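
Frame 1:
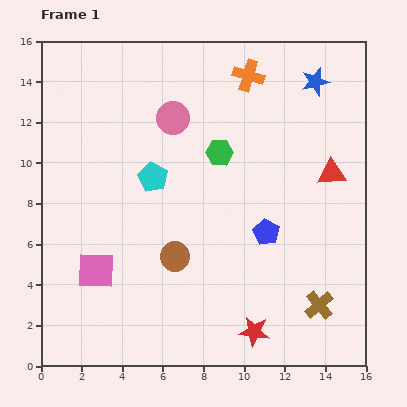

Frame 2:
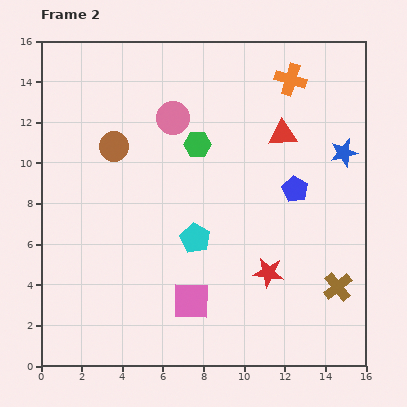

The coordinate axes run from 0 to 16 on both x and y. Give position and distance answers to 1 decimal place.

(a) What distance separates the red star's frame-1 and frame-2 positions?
3.0

The red star moved from (10.5, 1.7) to (11.2, 4.6), a distance of √(0.7² + 2.9²) ≈ 3.0.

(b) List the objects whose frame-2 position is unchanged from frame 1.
the pink circle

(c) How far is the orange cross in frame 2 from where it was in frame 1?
2.1

The orange cross moved from (10.2, 14.3) to (12.3, 14.1), a distance of √(2.1² + 0.2²) ≈ 2.1.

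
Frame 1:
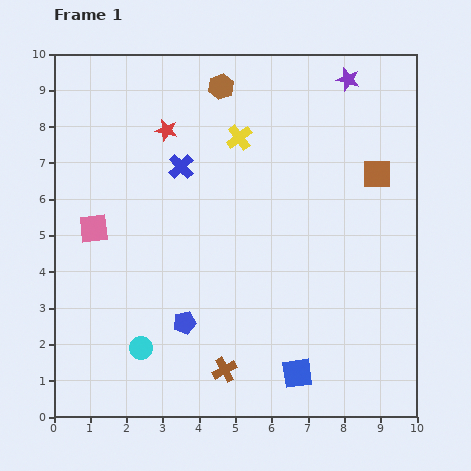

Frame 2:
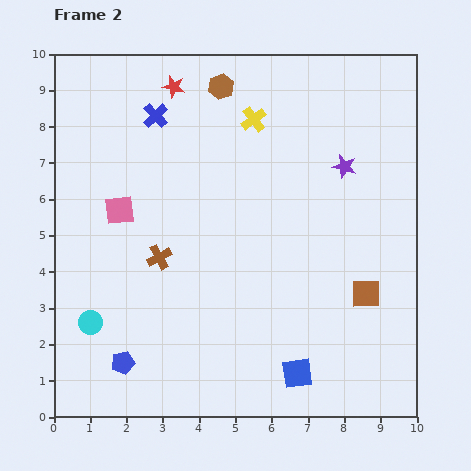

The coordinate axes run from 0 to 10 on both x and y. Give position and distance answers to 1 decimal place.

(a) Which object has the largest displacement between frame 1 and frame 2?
the brown cross

(moved 3.6; next 3.3)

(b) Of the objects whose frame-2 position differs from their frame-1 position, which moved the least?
the yellow cross

(moved 0.6)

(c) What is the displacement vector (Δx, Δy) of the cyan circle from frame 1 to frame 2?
(-1.4, 0.7)

The cyan circle was at (2.4, 1.9) in frame 1 and (1.0, 2.6) in frame 2.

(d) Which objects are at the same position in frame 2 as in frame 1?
the blue square, the brown hexagon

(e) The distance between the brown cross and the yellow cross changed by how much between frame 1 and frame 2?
-1.8

Distance in frame 1: 6.4. Distance in frame 2: 4.6.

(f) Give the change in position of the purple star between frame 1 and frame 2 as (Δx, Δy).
(-0.1, -2.4)

The purple star was at (8.1, 9.3) in frame 1 and (8.0, 6.9) in frame 2.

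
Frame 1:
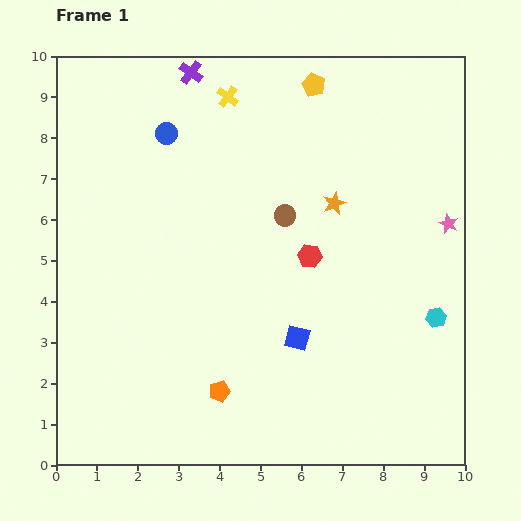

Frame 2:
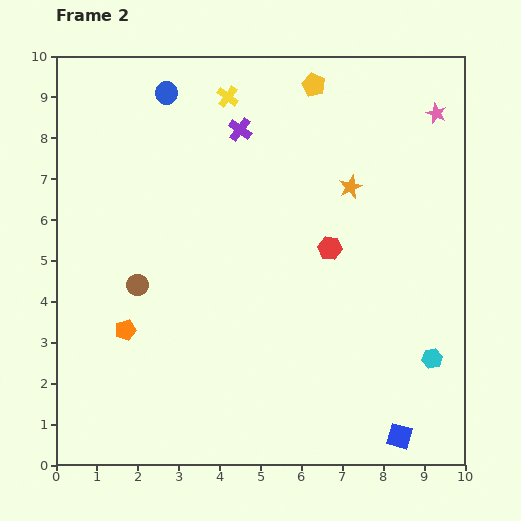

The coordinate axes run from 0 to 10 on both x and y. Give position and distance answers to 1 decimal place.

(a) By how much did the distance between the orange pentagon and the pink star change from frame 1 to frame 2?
+2.4

Distance in frame 1: 6.9. Distance in frame 2: 9.3.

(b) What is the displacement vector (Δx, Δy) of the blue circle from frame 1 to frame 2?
(0.0, 1.0)

The blue circle was at (2.7, 8.1) in frame 1 and (2.7, 9.1) in frame 2.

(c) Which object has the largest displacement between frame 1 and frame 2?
the brown circle

(moved 4.0; next 3.5)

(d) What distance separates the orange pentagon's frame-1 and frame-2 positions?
2.7

The orange pentagon moved from (4.0, 1.8) to (1.7, 3.3), a distance of √(2.3² + 1.5²) ≈ 2.7.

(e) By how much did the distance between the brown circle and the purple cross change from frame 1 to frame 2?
+0.3

Distance in frame 1: 4.2. Distance in frame 2: 4.5.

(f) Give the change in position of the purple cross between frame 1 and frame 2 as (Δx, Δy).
(1.2, -1.4)

The purple cross was at (3.3, 9.6) in frame 1 and (4.5, 8.2) in frame 2.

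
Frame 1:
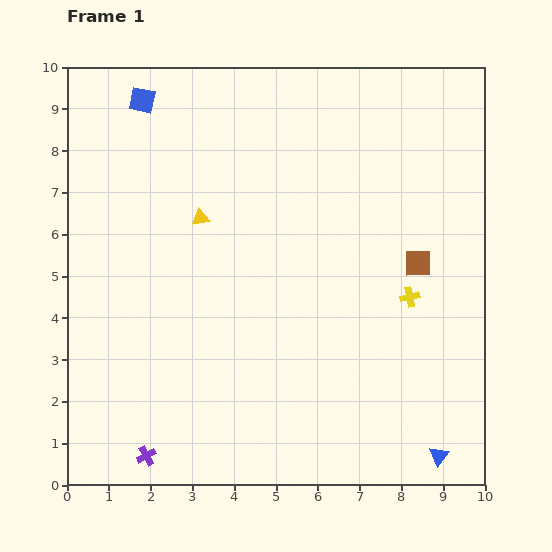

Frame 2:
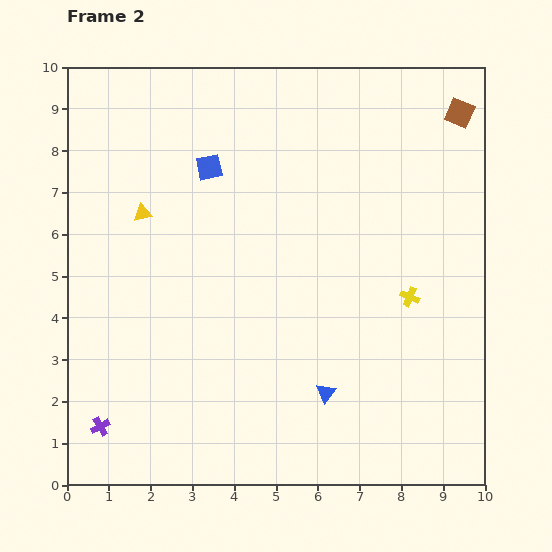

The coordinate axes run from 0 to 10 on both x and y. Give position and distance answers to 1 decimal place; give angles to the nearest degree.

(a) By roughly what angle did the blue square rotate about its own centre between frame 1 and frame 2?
24° counter-clockwise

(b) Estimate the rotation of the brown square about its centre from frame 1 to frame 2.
24° clockwise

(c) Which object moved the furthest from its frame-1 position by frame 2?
the brown square

(moved 3.7; next 3.1)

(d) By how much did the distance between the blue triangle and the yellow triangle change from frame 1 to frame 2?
-1.9

Distance in frame 1: 8.1. Distance in frame 2: 6.2.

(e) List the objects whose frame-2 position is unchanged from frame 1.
the yellow cross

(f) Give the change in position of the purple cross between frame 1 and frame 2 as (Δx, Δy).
(-1.1, 0.7)

The purple cross was at (1.9, 0.7) in frame 1 and (0.8, 1.4) in frame 2.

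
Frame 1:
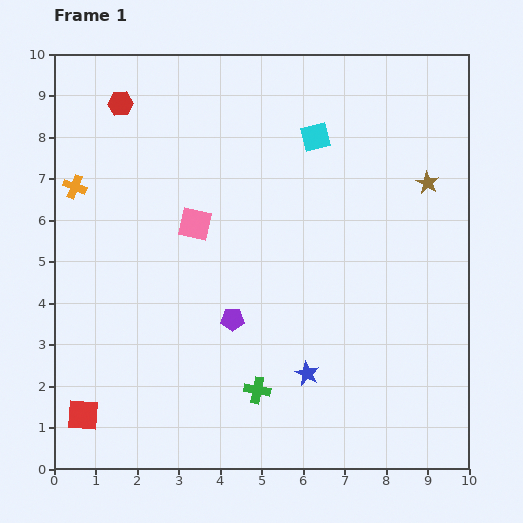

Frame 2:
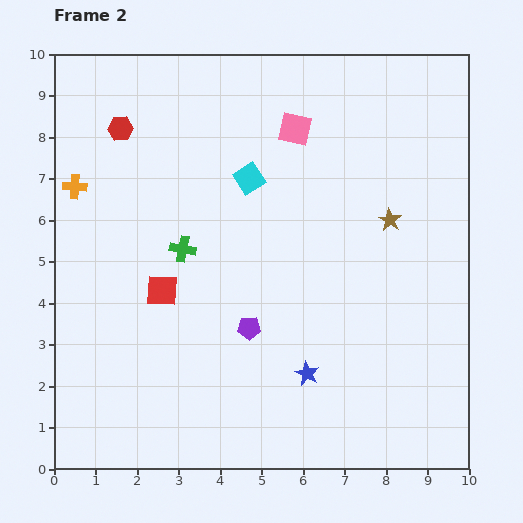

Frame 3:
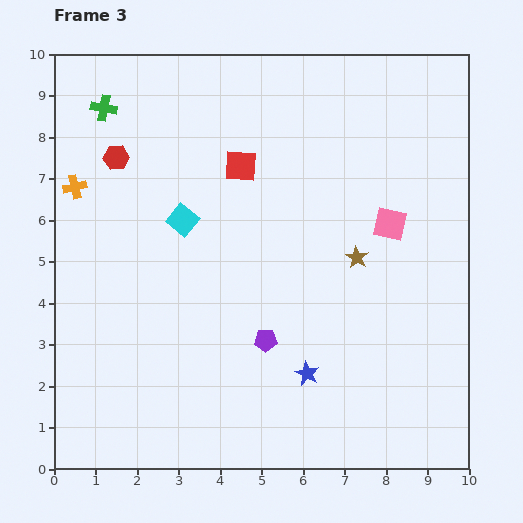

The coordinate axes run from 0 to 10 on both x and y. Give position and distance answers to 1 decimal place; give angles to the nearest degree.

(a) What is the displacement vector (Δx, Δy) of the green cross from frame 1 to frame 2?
(-1.8, 3.4)

The green cross was at (4.9, 1.9) in frame 1 and (3.1, 5.3) in frame 2.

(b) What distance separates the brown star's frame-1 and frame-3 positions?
2.5

The brown star moved from (9.0, 6.9) to (7.3, 5.1), a distance of √(1.7² + 1.8²) ≈ 2.5.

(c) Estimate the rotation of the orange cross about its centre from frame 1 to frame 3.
34° counter-clockwise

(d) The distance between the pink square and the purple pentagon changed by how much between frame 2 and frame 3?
-0.8

Distance in frame 2: 4.9. Distance in frame 3: 4.1.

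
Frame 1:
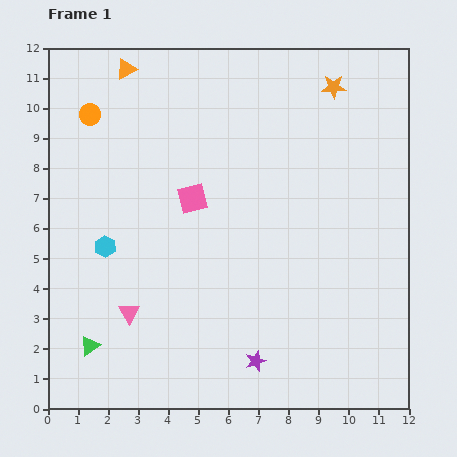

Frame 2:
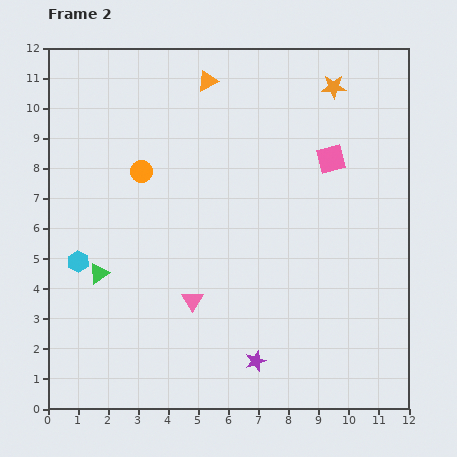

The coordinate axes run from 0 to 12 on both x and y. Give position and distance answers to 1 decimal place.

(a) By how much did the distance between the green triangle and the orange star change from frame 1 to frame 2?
-1.8

Distance in frame 1: 11.8. Distance in frame 2: 10.0.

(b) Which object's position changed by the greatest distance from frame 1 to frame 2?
the pink square

(moved 4.8; next 2.7)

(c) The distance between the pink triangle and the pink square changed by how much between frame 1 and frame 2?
+2.3

Distance in frame 1: 4.3. Distance in frame 2: 6.6.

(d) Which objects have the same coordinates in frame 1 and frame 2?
the orange star, the purple star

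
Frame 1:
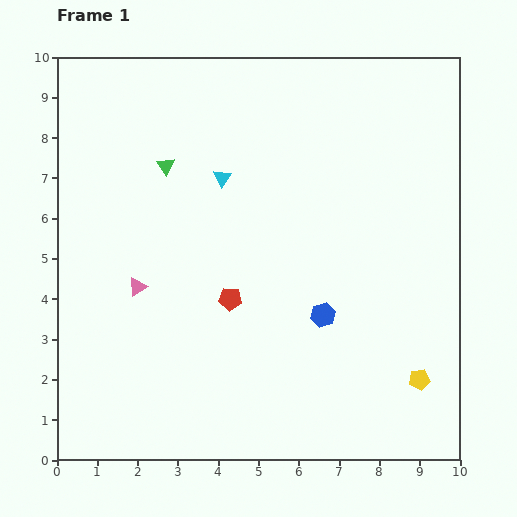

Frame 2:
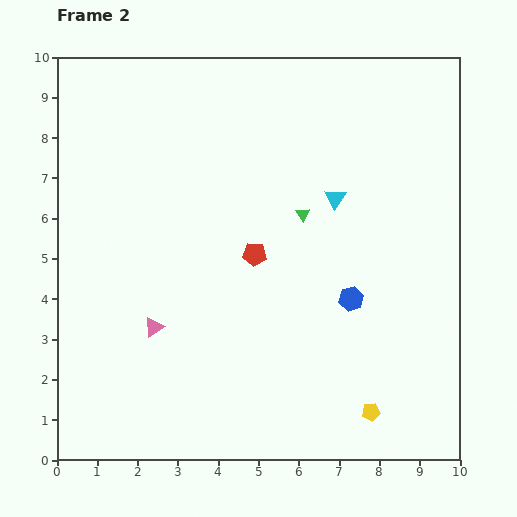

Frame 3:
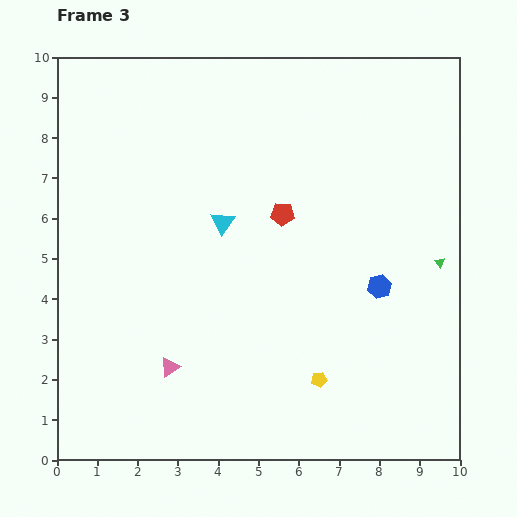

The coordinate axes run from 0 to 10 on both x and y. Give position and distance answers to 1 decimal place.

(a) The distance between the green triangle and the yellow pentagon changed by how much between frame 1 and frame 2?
-3.0

Distance in frame 1: 8.2. Distance in frame 2: 5.2.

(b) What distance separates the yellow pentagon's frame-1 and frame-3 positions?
2.5

The yellow pentagon moved from (9.0, 2.0) to (6.5, 2.0), a distance of √(2.5² + 0.0²) ≈ 2.5.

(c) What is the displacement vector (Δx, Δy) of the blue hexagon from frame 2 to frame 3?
(0.7, 0.3)

The blue hexagon was at (7.3, 4.0) in frame 2 and (8.0, 4.3) in frame 3.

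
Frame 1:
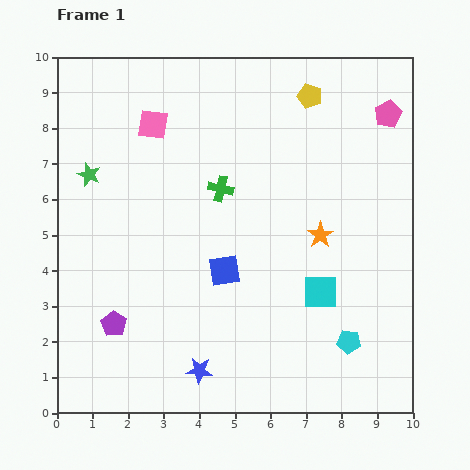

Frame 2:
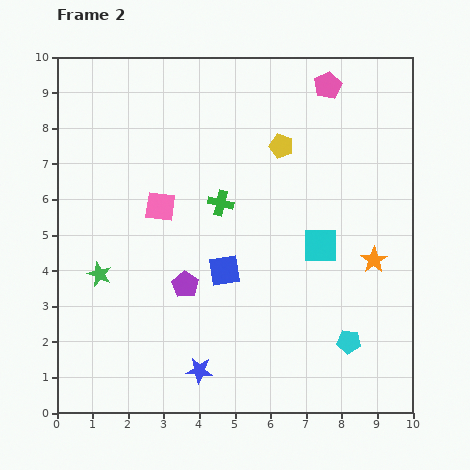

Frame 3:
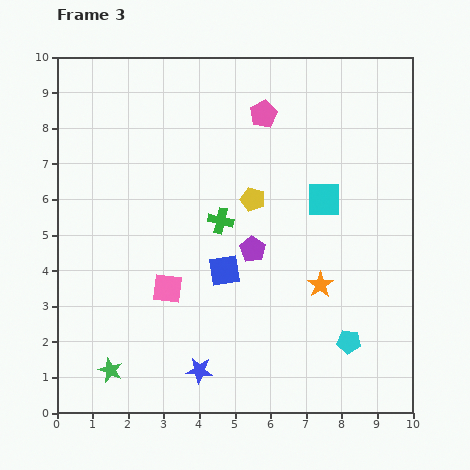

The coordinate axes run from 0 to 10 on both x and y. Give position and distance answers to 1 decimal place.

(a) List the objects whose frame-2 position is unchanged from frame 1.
the blue star, the blue square, the cyan pentagon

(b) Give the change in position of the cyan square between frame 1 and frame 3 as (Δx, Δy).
(0.1, 2.6)

The cyan square was at (7.4, 3.4) in frame 1 and (7.5, 6.0) in frame 3.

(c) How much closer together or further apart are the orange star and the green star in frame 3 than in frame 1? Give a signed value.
-0.3

Distance in frame 1: 6.7. Distance in frame 3: 6.4.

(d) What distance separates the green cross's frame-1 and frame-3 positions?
0.9

The green cross moved from (4.6, 6.3) to (4.6, 5.4), a distance of √(0.0² + 0.9²) ≈ 0.9.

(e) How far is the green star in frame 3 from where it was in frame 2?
2.7

The green star moved from (1.2, 3.9) to (1.5, 1.2), a distance of √(0.3² + 2.7²) ≈ 2.7.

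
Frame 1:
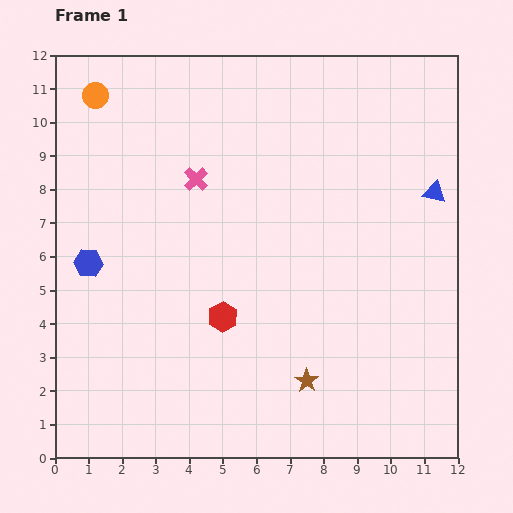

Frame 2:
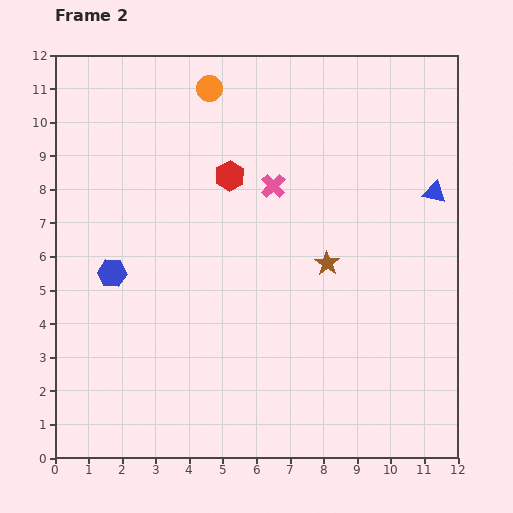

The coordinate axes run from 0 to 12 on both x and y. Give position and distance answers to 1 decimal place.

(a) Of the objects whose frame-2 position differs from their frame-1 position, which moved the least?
the blue hexagon

(moved 0.8)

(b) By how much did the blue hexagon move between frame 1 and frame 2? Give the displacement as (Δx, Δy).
(0.7, -0.3)

The blue hexagon was at (1.0, 5.8) in frame 1 and (1.7, 5.5) in frame 2.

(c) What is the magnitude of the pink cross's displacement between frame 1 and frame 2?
2.3

The pink cross moved from (4.2, 8.3) to (6.5, 8.1), a distance of √(2.3² + 0.2²) ≈ 2.3.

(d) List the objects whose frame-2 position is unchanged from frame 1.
the blue triangle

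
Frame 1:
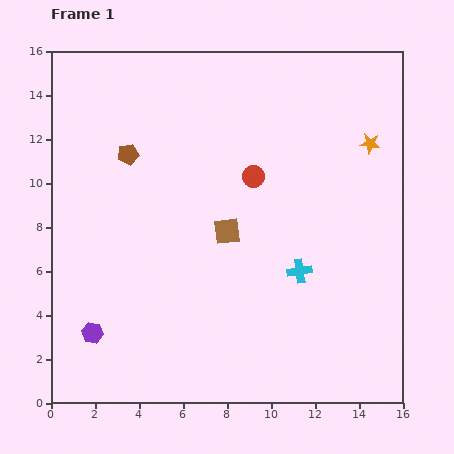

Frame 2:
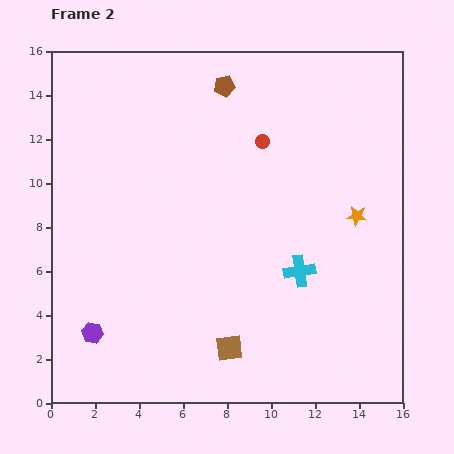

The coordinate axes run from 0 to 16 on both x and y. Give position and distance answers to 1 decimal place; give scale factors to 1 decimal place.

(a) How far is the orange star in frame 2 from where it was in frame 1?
3.4

The orange star moved from (14.5, 11.8) to (13.9, 8.5), a distance of √(0.6² + 3.3²) ≈ 3.4.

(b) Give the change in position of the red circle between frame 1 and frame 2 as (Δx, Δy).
(0.4, 1.6)

The red circle was at (9.2, 10.3) in frame 1 and (9.6, 11.9) in frame 2.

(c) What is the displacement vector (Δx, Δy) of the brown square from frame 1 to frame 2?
(0.1, -5.3)

The brown square was at (8.0, 7.8) in frame 1 and (8.1, 2.5) in frame 2.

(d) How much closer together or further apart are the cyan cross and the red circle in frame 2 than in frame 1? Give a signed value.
+1.3

Distance in frame 1: 4.8. Distance in frame 2: 6.1.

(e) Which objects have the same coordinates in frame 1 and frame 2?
the purple hexagon, the cyan cross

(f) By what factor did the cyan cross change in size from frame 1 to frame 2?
1.3×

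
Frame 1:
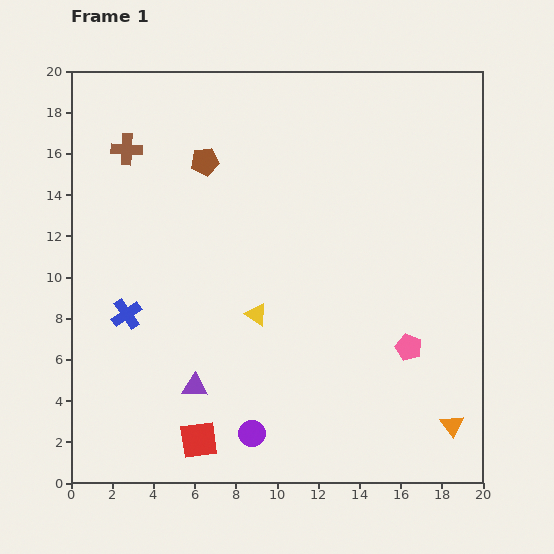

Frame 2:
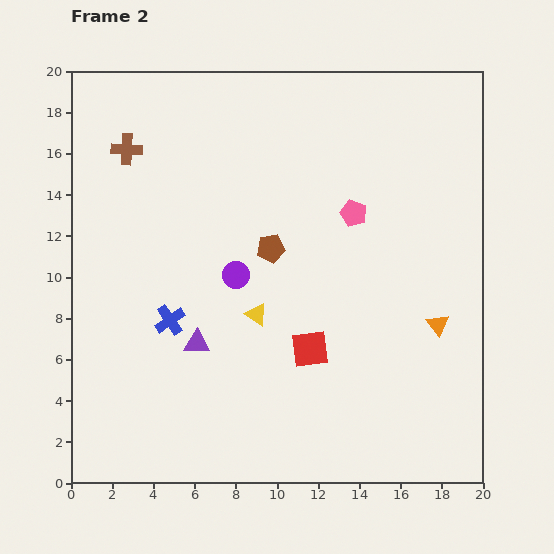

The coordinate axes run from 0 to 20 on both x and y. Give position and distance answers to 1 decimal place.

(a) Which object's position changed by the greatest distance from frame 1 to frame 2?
the purple circle

(moved 7.7; next 7.0)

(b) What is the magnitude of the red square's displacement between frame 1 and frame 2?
7.0

The red square moved from (6.2, 2.1) to (11.6, 6.5), a distance of √(5.4² + 4.4²) ≈ 7.0.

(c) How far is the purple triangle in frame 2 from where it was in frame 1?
2.1

The purple triangle moved from (6.0, 4.7) to (6.1, 6.8), a distance of √(0.1² + 2.1²) ≈ 2.1.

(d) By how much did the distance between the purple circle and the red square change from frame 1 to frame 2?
+2.5

Distance in frame 1: 2.6. Distance in frame 2: 5.1.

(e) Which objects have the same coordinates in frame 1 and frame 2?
the brown cross, the yellow triangle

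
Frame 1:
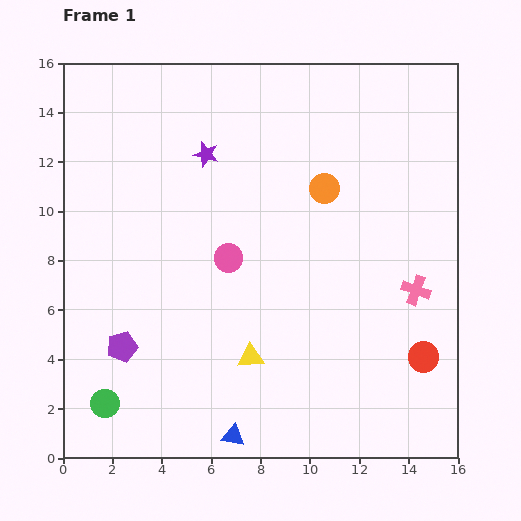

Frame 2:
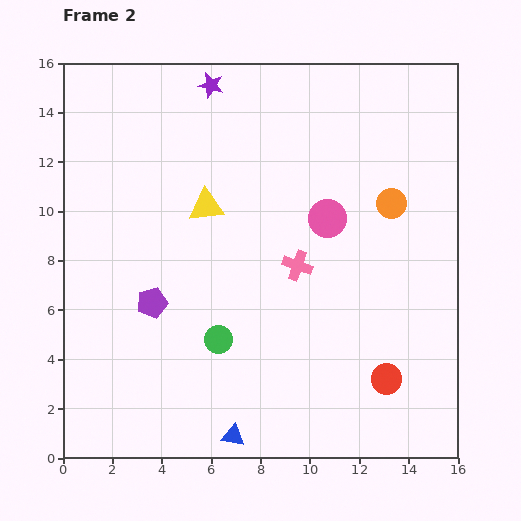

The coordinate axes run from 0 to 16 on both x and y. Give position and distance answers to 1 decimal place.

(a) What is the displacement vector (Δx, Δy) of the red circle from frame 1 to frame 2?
(-1.5, -0.9)

The red circle was at (14.6, 4.1) in frame 1 and (13.1, 3.2) in frame 2.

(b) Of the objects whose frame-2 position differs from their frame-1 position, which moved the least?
the red circle

(moved 1.7)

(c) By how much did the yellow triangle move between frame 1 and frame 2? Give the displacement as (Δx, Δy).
(-1.8, 6.1)

The yellow triangle was at (7.6, 4.1) in frame 1 and (5.8, 10.2) in frame 2.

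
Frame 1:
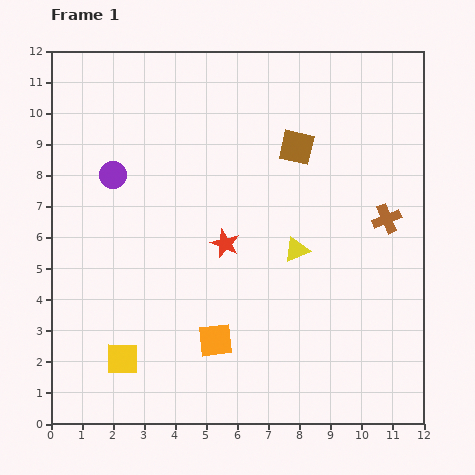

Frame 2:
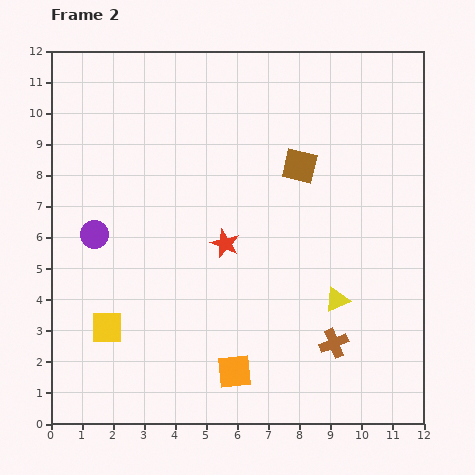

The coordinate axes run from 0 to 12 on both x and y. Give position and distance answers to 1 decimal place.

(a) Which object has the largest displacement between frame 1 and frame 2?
the brown cross

(moved 4.3; next 2.1)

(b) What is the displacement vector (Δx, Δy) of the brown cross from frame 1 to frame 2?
(-1.7, -4.0)

The brown cross was at (10.8, 6.6) in frame 1 and (9.1, 2.6) in frame 2.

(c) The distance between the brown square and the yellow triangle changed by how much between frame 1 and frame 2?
+1.2

Distance in frame 1: 3.3. Distance in frame 2: 4.5.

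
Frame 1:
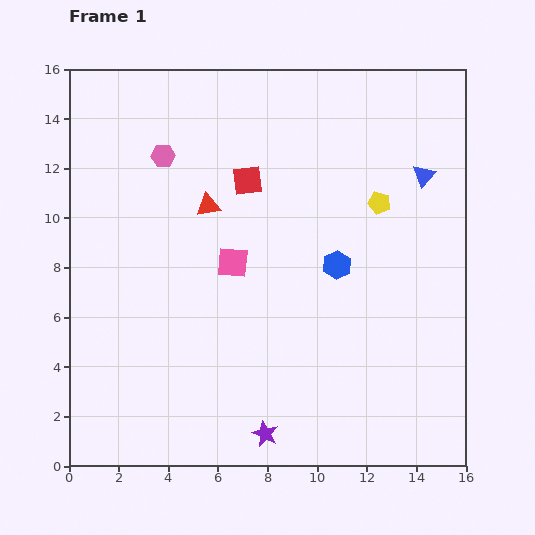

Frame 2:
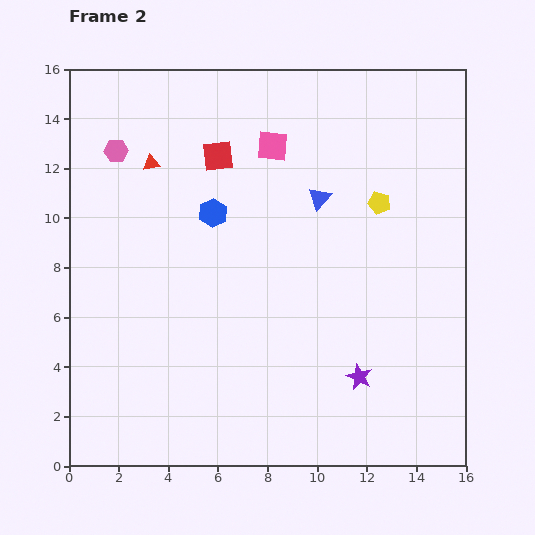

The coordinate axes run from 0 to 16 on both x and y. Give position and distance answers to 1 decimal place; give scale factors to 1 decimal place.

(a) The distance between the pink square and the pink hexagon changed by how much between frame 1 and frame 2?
+1.2

Distance in frame 1: 5.1. Distance in frame 2: 6.3.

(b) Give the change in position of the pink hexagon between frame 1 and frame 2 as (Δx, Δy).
(-1.9, 0.2)

The pink hexagon was at (3.8, 12.5) in frame 1 and (1.9, 12.7) in frame 2.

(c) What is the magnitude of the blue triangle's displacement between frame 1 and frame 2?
4.3

The blue triangle moved from (14.3, 11.7) to (10.1, 10.8), a distance of √(4.2² + 0.9²) ≈ 4.3.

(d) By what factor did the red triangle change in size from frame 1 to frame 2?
0.7×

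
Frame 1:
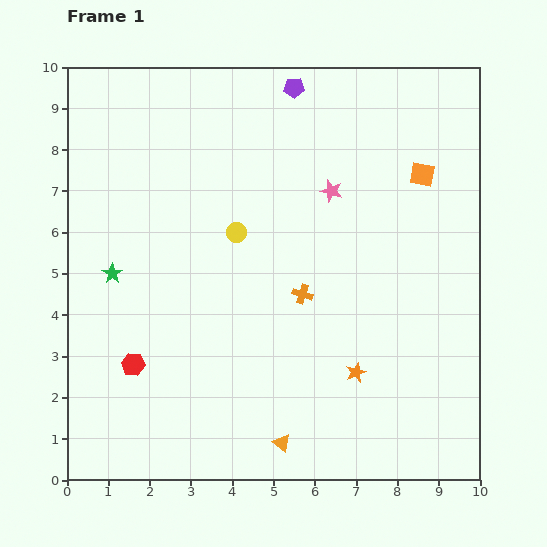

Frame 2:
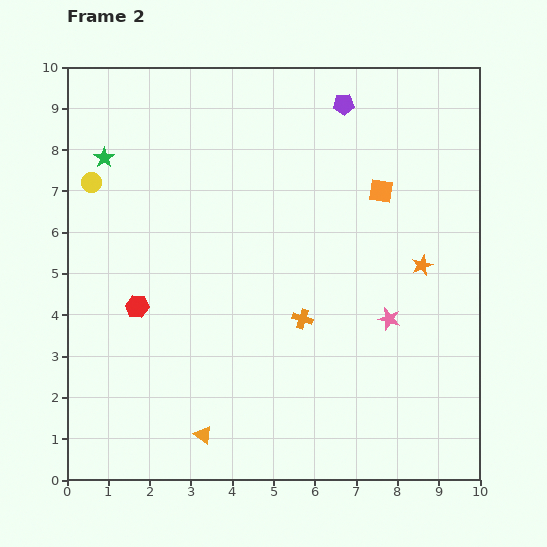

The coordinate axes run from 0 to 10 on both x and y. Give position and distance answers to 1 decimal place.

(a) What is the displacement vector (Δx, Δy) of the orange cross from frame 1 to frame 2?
(0.0, -0.6)

The orange cross was at (5.7, 4.5) in frame 1 and (5.7, 3.9) in frame 2.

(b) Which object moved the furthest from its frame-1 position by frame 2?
the yellow circle

(moved 3.7; next 3.4)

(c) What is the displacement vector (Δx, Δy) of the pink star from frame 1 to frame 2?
(1.4, -3.1)

The pink star was at (6.4, 7.0) in frame 1 and (7.8, 3.9) in frame 2.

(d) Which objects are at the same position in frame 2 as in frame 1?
none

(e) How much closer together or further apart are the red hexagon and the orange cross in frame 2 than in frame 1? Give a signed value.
-0.4

Distance in frame 1: 4.4. Distance in frame 2: 4.0.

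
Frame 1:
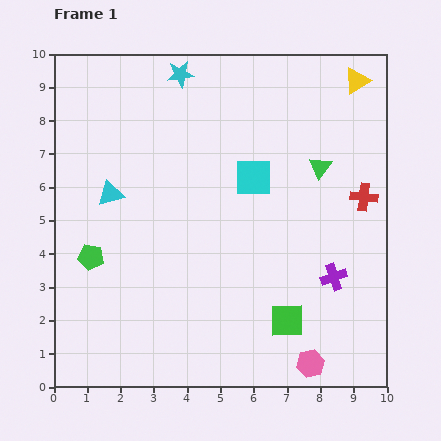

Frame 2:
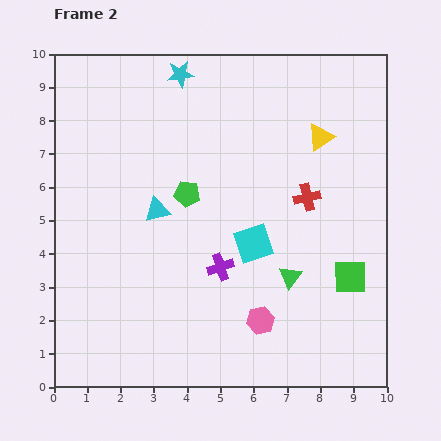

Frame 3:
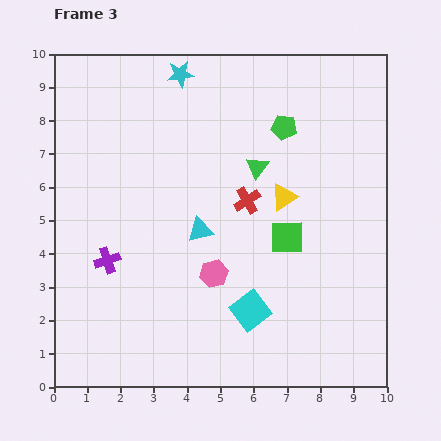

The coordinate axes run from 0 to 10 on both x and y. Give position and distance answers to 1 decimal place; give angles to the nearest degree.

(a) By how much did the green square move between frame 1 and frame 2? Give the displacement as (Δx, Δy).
(1.9, 1.3)

The green square was at (7.0, 2.0) in frame 1 and (8.9, 3.3) in frame 2.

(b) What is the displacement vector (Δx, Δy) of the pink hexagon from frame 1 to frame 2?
(-1.5, 1.3)

The pink hexagon was at (7.7, 0.7) in frame 1 and (6.2, 2.0) in frame 2.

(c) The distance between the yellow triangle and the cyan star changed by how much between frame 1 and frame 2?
-0.7

Distance in frame 1: 5.3. Distance in frame 2: 4.6.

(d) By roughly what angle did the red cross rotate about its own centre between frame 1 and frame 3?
38° counter-clockwise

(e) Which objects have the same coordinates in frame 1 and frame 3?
the cyan star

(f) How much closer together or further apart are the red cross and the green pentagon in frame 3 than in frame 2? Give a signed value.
-1.1

Distance in frame 2: 3.6. Distance in frame 3: 2.5.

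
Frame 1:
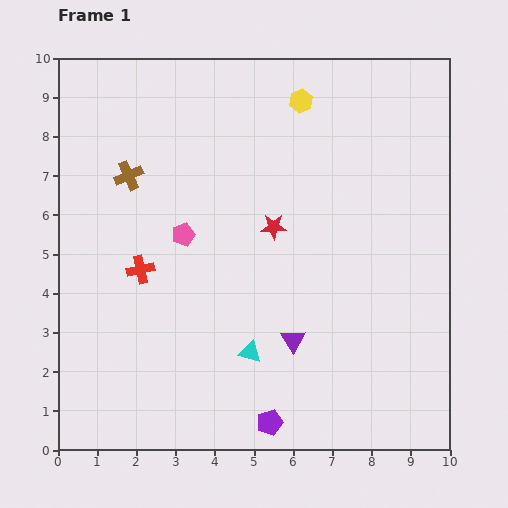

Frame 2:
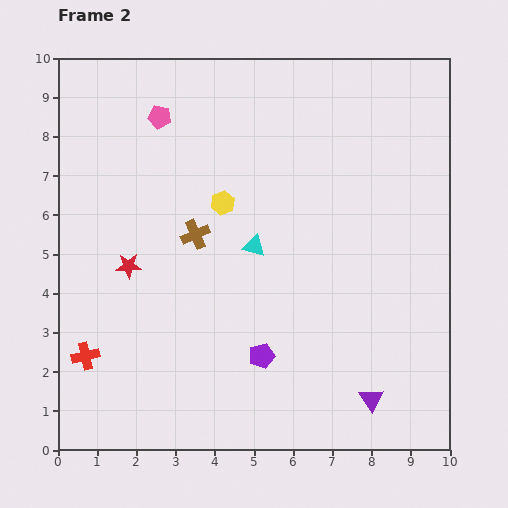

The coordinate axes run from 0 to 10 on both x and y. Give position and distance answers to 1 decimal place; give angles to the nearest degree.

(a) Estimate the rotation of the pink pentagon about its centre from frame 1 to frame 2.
30° clockwise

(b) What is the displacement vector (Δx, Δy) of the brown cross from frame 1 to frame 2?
(1.7, -1.5)

The brown cross was at (1.8, 7.0) in frame 1 and (3.5, 5.5) in frame 2.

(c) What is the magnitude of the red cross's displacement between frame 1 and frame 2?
2.6

The red cross moved from (2.1, 4.6) to (0.7, 2.4), a distance of √(1.4² + 2.2²) ≈ 2.6.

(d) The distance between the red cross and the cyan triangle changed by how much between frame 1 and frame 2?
+1.6

Distance in frame 1: 3.5. Distance in frame 2: 5.1.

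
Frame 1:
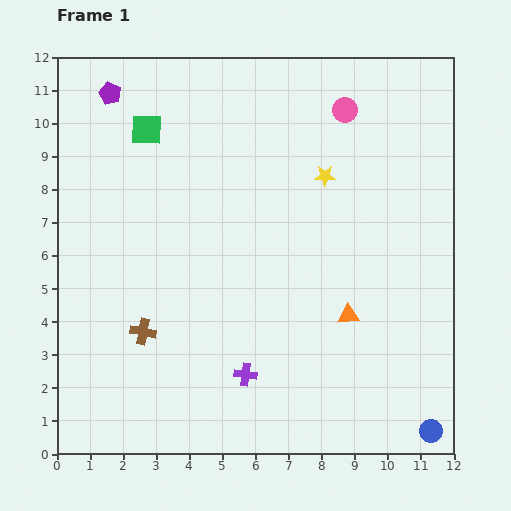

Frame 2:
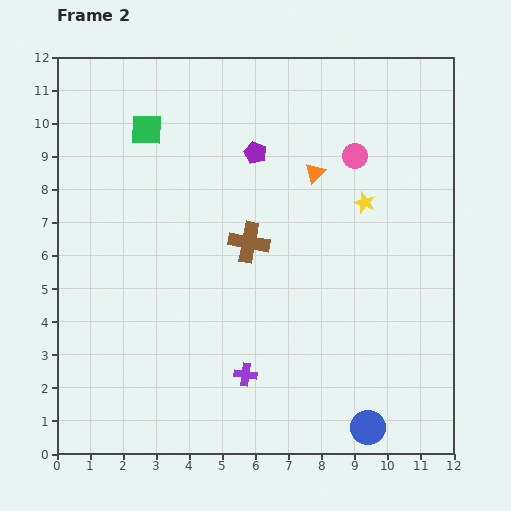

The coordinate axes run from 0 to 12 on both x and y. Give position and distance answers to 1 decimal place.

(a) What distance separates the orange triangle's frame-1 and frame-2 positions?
4.4

The orange triangle moved from (8.8, 4.2) to (7.8, 8.5), a distance of √(1.0² + 4.3²) ≈ 4.4.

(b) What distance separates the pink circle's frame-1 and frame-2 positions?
1.4

The pink circle moved from (8.7, 10.4) to (9.0, 9.0), a distance of √(0.3² + 1.4²) ≈ 1.4.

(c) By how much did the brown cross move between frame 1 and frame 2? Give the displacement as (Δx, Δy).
(3.2, 2.7)

The brown cross was at (2.6, 3.7) in frame 1 and (5.8, 6.4) in frame 2.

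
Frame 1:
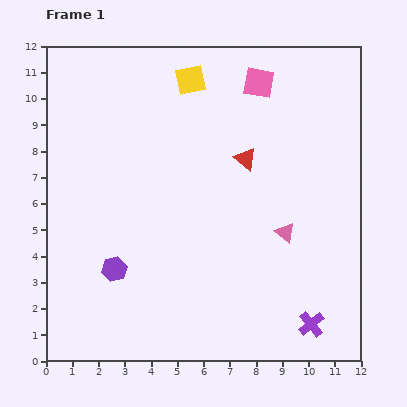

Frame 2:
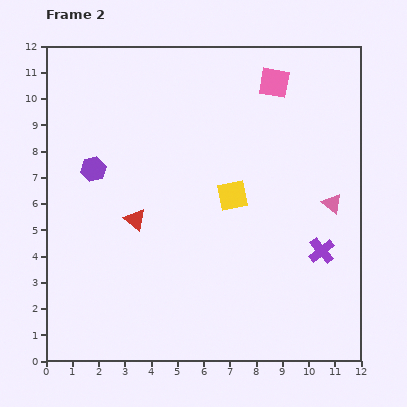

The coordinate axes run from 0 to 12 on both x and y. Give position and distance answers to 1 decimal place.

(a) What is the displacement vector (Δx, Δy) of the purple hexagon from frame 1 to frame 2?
(-0.8, 3.8)

The purple hexagon was at (2.6, 3.5) in frame 1 and (1.8, 7.3) in frame 2.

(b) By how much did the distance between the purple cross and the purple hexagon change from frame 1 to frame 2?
+1.4

Distance in frame 1: 7.8. Distance in frame 2: 9.2.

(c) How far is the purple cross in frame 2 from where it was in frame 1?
2.8

The purple cross moved from (10.1, 1.4) to (10.5, 4.2), a distance of √(0.4² + 2.8²) ≈ 2.8.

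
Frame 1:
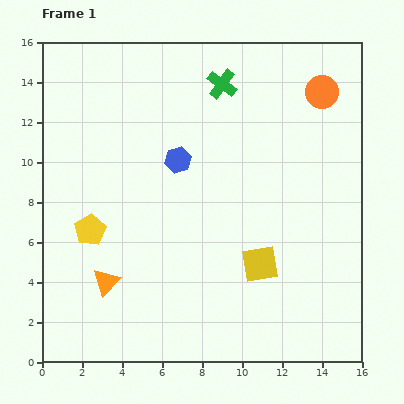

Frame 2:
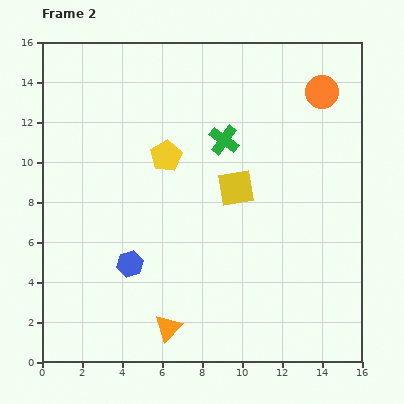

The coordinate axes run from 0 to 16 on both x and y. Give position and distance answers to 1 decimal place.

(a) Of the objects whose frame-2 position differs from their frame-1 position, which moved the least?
the green cross

(moved 2.8)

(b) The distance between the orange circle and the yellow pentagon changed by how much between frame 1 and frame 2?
-5.1

Distance in frame 1: 13.5. Distance in frame 2: 8.4.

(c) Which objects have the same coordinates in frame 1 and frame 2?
the orange circle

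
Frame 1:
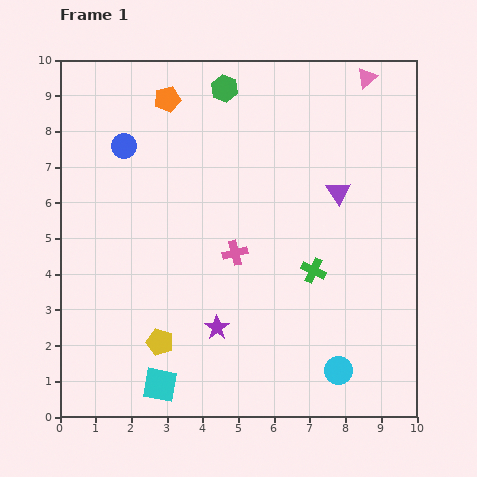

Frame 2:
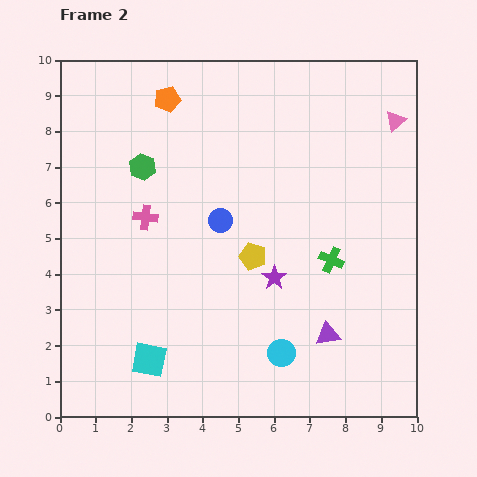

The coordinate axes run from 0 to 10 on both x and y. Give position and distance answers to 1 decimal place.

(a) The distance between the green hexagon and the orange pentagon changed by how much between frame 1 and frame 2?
+0.4

Distance in frame 1: 1.6. Distance in frame 2: 2.0.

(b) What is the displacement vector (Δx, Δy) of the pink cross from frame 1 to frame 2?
(-2.5, 1.0)

The pink cross was at (4.9, 4.6) in frame 1 and (2.4, 5.6) in frame 2.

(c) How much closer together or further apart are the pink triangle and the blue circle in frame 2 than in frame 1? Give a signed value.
-1.5

Distance in frame 1: 7.1. Distance in frame 2: 5.6.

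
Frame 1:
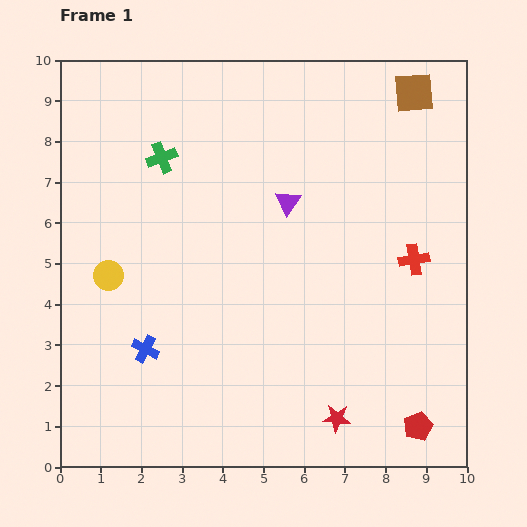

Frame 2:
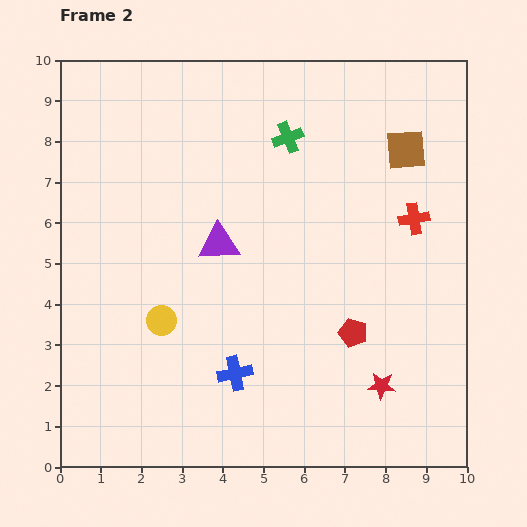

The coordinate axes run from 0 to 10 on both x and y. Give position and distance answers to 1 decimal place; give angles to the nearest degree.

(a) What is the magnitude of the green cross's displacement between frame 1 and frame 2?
3.1

The green cross moved from (2.5, 7.6) to (5.6, 8.1), a distance of √(3.1² + 0.5²) ≈ 3.1.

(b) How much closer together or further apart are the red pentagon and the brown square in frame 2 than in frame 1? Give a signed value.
-3.5

Distance in frame 1: 8.2. Distance in frame 2: 4.7.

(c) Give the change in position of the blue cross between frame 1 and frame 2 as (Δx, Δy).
(2.2, -0.6)

The blue cross was at (2.1, 2.9) in frame 1 and (4.3, 2.3) in frame 2.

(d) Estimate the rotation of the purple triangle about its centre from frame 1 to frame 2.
53° clockwise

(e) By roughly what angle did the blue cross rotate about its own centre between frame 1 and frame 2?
38° counter-clockwise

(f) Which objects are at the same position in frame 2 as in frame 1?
none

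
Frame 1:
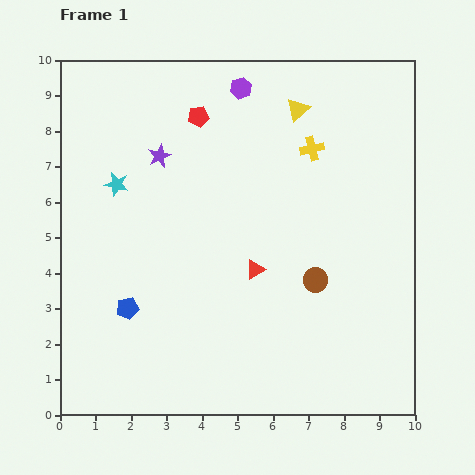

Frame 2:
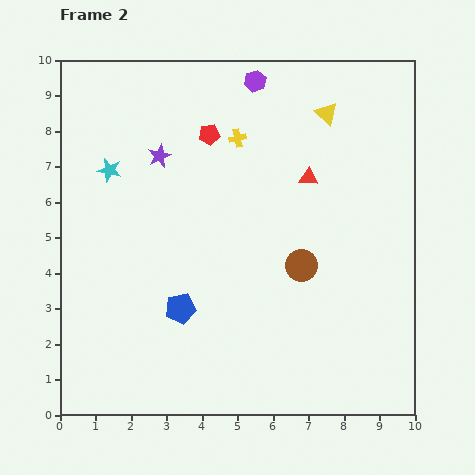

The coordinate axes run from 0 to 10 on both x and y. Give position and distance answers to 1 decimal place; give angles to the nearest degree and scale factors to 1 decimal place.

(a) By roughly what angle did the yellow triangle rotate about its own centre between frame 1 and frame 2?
37° counter-clockwise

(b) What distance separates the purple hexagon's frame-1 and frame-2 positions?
0.4

The purple hexagon moved from (5.1, 9.2) to (5.5, 9.4), a distance of √(0.4² + 0.2²) ≈ 0.4.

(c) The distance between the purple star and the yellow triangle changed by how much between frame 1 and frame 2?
+0.8

Distance in frame 1: 4.1. Distance in frame 2: 4.9.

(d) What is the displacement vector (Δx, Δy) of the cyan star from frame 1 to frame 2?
(-0.2, 0.4)

The cyan star was at (1.6, 6.5) in frame 1 and (1.4, 6.9) in frame 2.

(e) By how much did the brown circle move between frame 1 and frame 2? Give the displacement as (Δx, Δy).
(-0.4, 0.4)

The brown circle was at (7.2, 3.8) in frame 1 and (6.8, 4.2) in frame 2.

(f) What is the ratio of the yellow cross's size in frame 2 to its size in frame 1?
0.7×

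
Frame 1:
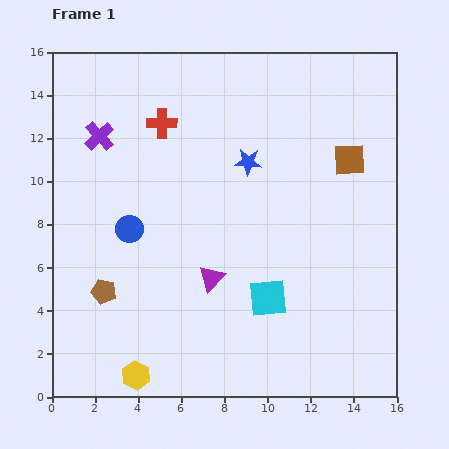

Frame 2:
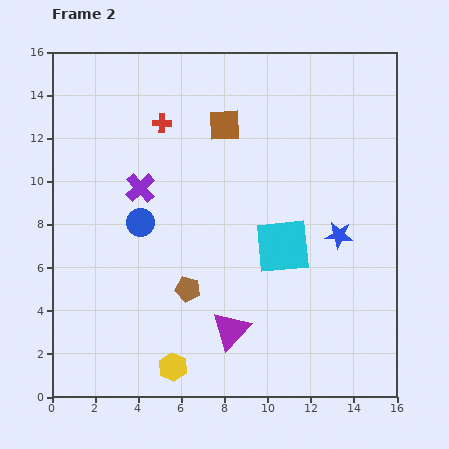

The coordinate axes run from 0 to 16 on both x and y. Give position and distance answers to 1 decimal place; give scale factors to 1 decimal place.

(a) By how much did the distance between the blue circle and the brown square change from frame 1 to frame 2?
-4.7

Distance in frame 1: 10.7. Distance in frame 2: 6.0.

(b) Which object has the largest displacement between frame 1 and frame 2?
the brown square

(moved 6.0; next 5.4)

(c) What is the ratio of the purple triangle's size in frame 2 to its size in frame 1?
1.4×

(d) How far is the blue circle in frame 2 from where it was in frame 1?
0.6

The blue circle moved from (3.6, 7.8) to (4.1, 8.1), a distance of √(0.5² + 0.3²) ≈ 0.6.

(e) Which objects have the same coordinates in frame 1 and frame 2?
the red cross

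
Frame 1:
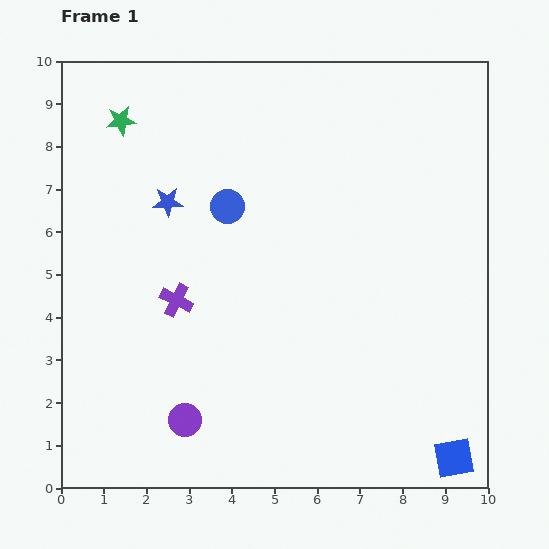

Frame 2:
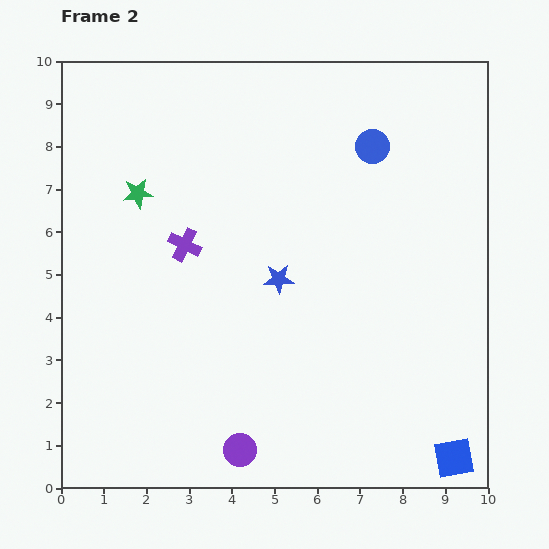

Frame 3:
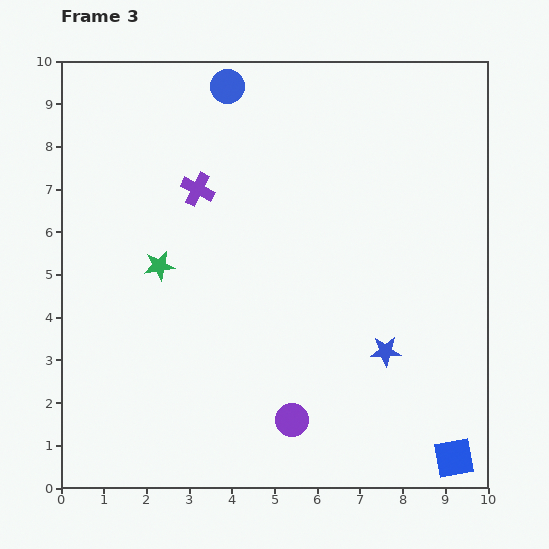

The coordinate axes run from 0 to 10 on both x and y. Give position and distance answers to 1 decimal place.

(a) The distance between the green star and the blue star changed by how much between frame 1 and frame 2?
+1.7

Distance in frame 1: 2.2. Distance in frame 2: 3.9.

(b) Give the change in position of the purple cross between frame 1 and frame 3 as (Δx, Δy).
(0.5, 2.6)

The purple cross was at (2.7, 4.4) in frame 1 and (3.2, 7.0) in frame 3.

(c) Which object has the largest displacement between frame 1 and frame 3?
the blue star

(moved 6.2; next 3.5)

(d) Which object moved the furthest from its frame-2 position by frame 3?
the blue circle

(moved 3.7; next 3.0)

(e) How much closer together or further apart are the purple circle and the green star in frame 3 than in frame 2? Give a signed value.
-1.7

Distance in frame 2: 6.5. Distance in frame 3: 4.8.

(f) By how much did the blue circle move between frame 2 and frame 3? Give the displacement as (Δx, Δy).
(-3.4, 1.4)

The blue circle was at (7.3, 8.0) in frame 2 and (3.9, 9.4) in frame 3.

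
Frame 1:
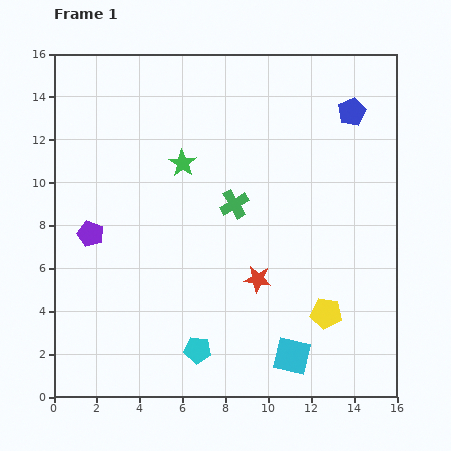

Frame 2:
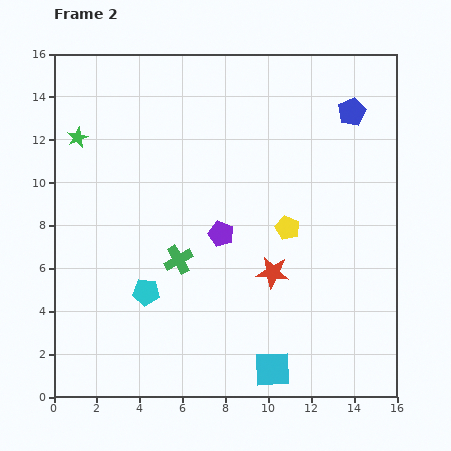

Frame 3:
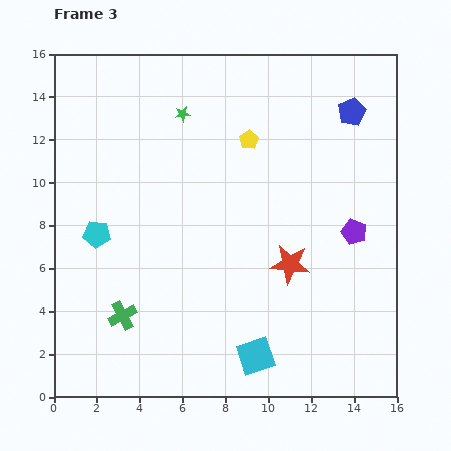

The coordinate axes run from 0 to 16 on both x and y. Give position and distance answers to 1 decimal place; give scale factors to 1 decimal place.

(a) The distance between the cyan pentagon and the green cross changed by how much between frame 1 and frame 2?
-4.9

Distance in frame 1: 7.0. Distance in frame 2: 2.1.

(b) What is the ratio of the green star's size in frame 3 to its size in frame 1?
0.6×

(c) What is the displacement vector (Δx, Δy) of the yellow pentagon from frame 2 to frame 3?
(-1.8, 4.1)

The yellow pentagon was at (10.9, 7.9) in frame 2 and (9.1, 12.0) in frame 3.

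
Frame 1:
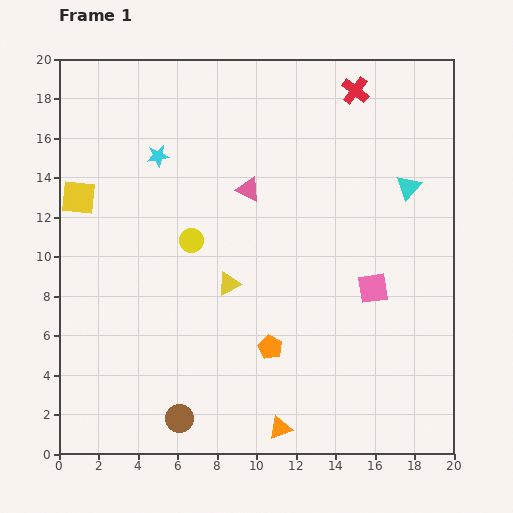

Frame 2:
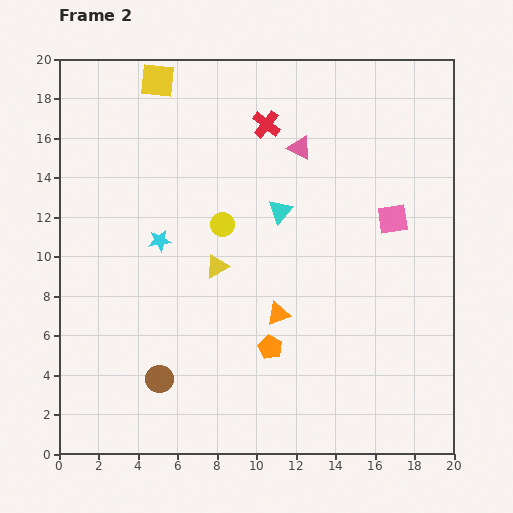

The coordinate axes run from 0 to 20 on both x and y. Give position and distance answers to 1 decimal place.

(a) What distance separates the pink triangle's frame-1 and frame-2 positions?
3.3

The pink triangle moved from (9.6, 13.4) to (12.2, 15.5), a distance of √(2.6² + 2.1²) ≈ 3.3.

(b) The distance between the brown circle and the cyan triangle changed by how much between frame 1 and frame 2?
-6.0

Distance in frame 1: 16.5. Distance in frame 2: 10.5.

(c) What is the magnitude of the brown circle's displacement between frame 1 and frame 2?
2.2

The brown circle moved from (6.1, 1.8) to (5.1, 3.8), a distance of √(1.0² + 2.0²) ≈ 2.2.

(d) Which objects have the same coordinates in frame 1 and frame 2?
the orange pentagon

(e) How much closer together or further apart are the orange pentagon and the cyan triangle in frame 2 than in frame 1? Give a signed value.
-3.8

Distance in frame 1: 10.7. Distance in frame 2: 6.9.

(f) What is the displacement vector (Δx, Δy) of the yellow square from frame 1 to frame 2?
(4.0, 5.9)

The yellow square was at (1.0, 13.0) in frame 1 and (5.0, 18.9) in frame 2.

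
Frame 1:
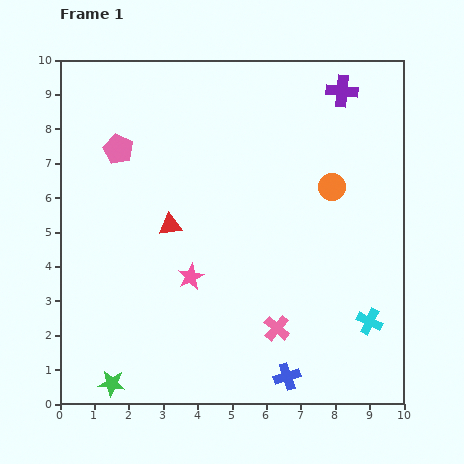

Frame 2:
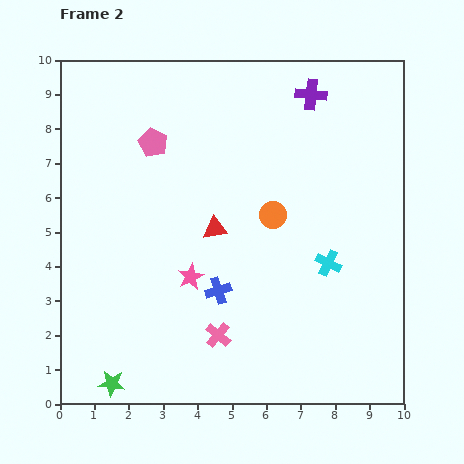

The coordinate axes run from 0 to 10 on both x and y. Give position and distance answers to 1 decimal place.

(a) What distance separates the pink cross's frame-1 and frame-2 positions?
1.7

The pink cross moved from (6.3, 2.2) to (4.6, 2.0), a distance of √(1.7² + 0.2²) ≈ 1.7.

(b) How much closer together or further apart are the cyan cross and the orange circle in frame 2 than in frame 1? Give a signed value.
-2.0

Distance in frame 1: 4.1. Distance in frame 2: 2.1.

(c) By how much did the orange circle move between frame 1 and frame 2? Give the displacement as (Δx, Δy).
(-1.7, -0.8)

The orange circle was at (7.9, 6.3) in frame 1 and (6.2, 5.5) in frame 2.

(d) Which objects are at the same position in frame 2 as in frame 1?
the pink star, the green star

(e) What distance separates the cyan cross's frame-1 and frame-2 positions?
2.1

The cyan cross moved from (9.0, 2.4) to (7.8, 4.1), a distance of √(1.2² + 1.7²) ≈ 2.1.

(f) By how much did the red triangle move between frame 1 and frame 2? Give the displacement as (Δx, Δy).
(1.3, -0.1)

The red triangle was at (3.2, 5.2) in frame 1 and (4.5, 5.1) in frame 2.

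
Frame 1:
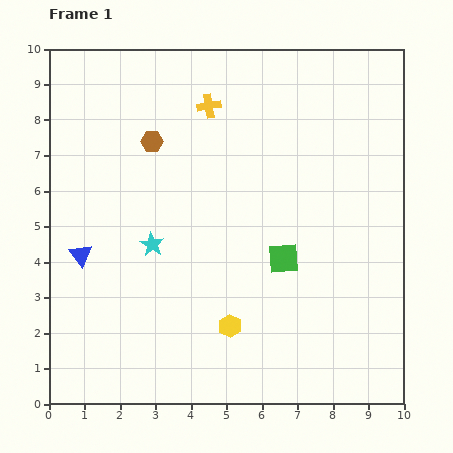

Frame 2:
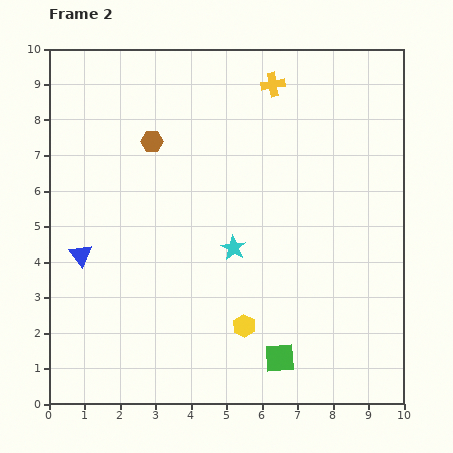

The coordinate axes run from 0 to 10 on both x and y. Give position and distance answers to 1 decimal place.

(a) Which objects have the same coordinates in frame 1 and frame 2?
the blue triangle, the brown hexagon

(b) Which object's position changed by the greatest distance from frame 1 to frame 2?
the green square

(moved 2.8; next 2.3)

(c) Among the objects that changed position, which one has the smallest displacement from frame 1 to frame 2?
the yellow hexagon

(moved 0.4)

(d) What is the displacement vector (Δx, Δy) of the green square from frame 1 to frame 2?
(-0.1, -2.8)

The green square was at (6.6, 4.1) in frame 1 and (6.5, 1.3) in frame 2.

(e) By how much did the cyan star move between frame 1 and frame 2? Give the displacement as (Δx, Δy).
(2.3, -0.1)

The cyan star was at (2.9, 4.5) in frame 1 and (5.2, 4.4) in frame 2.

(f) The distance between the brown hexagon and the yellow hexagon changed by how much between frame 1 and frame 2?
+0.2

Distance in frame 1: 5.6. Distance in frame 2: 5.8.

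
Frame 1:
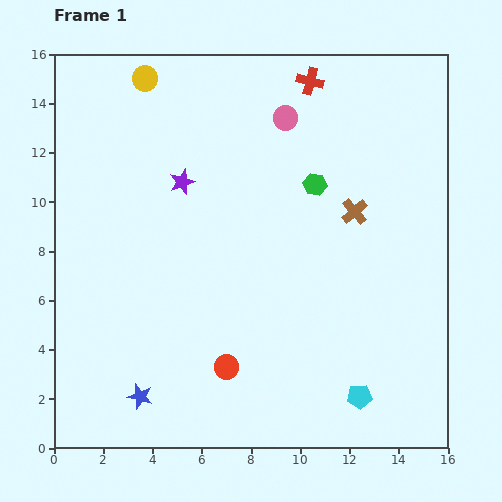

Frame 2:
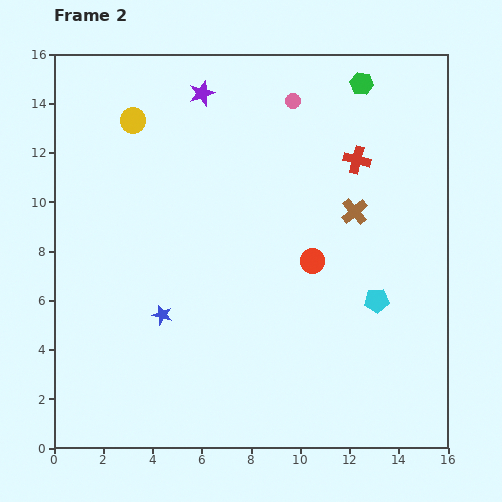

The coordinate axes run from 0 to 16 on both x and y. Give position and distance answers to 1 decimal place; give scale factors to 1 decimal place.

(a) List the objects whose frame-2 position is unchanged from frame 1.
the brown cross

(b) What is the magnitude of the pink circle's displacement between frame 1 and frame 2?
0.8

The pink circle moved from (9.4, 13.4) to (9.7, 14.1), a distance of √(0.3² + 0.7²) ≈ 0.8.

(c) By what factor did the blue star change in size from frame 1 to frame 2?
0.8×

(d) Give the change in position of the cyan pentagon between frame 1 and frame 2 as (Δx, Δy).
(0.7, 3.9)

The cyan pentagon was at (12.4, 2.1) in frame 1 and (13.1, 6.0) in frame 2.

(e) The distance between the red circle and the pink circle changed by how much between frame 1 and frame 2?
-3.9

Distance in frame 1: 10.4. Distance in frame 2: 6.5.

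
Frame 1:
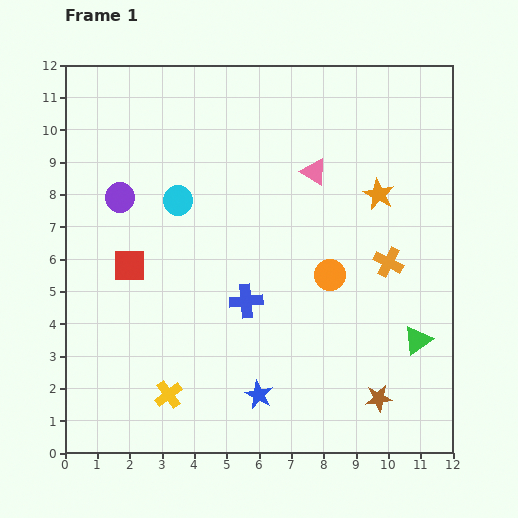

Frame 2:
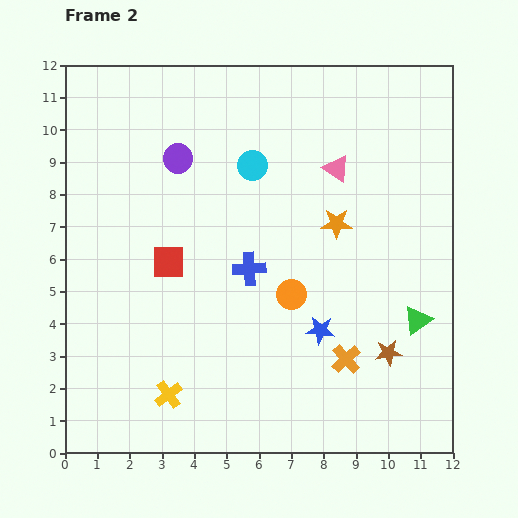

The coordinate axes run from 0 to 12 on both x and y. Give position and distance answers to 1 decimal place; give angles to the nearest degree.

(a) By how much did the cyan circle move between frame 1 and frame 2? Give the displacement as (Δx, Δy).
(2.3, 1.1)

The cyan circle was at (3.5, 7.8) in frame 1 and (5.8, 8.9) in frame 2.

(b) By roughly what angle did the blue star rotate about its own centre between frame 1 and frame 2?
20° counter-clockwise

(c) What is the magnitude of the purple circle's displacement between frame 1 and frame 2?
2.2

The purple circle moved from (1.7, 7.9) to (3.5, 9.1), a distance of √(1.8² + 1.2²) ≈ 2.2.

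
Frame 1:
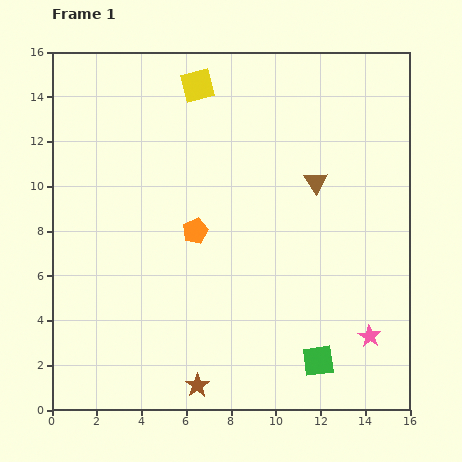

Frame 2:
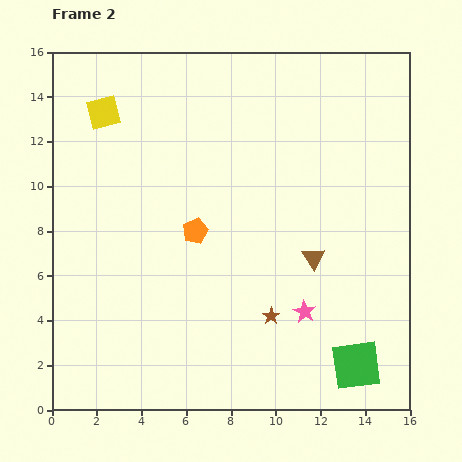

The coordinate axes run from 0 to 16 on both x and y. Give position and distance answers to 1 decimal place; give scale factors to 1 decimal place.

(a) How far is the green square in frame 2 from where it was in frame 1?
1.7

The green square moved from (11.9, 2.2) to (13.6, 2.0), a distance of √(1.7² + 0.2²) ≈ 1.7.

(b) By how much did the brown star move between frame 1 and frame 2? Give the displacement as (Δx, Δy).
(3.3, 3.1)

The brown star was at (6.5, 1.1) in frame 1 and (9.8, 4.2) in frame 2.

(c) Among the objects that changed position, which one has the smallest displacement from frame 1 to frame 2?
the green square

(moved 1.7)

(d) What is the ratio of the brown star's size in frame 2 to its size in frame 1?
0.7×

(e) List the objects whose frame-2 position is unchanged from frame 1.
the orange pentagon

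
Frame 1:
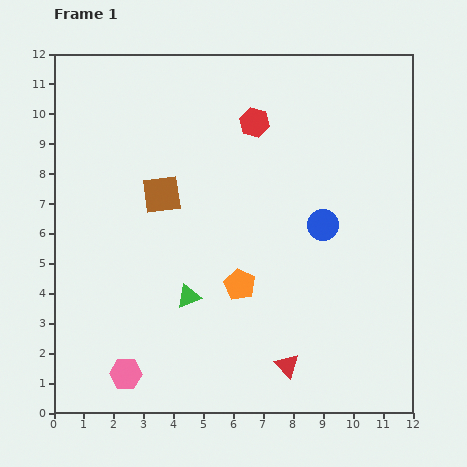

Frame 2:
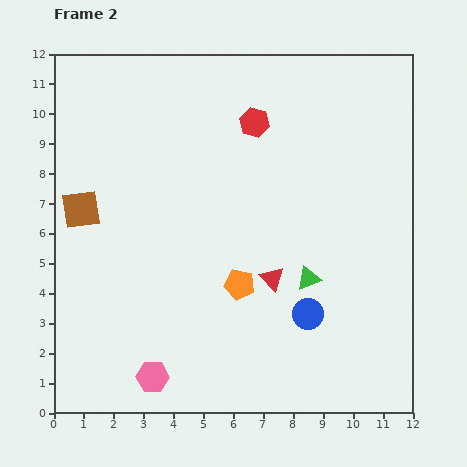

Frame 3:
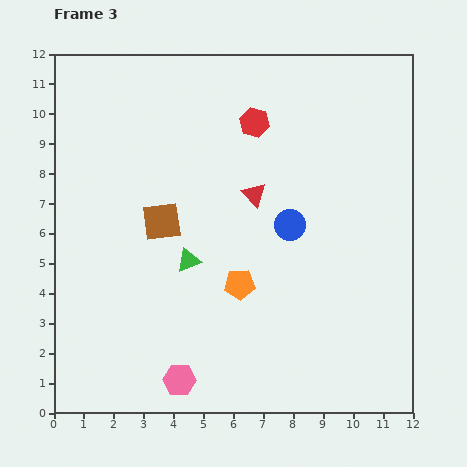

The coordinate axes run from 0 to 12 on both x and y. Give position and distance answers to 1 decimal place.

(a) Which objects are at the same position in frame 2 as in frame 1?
the orange pentagon, the red hexagon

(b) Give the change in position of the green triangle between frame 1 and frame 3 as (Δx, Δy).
(0.0, 1.2)

The green triangle was at (4.5, 3.9) in frame 1 and (4.5, 5.1) in frame 3.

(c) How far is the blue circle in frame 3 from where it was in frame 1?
1.1

The blue circle moved from (9.0, 6.3) to (7.9, 6.3), a distance of √(1.1² + 0.0²) ≈ 1.1.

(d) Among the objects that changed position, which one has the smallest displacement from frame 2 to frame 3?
the pink hexagon

(moved 0.9)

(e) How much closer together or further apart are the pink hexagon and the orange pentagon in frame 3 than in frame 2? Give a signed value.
-0.4

Distance in frame 2: 4.2. Distance in frame 3: 3.8.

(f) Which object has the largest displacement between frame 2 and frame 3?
the green triangle

(moved 4.0; next 3.1)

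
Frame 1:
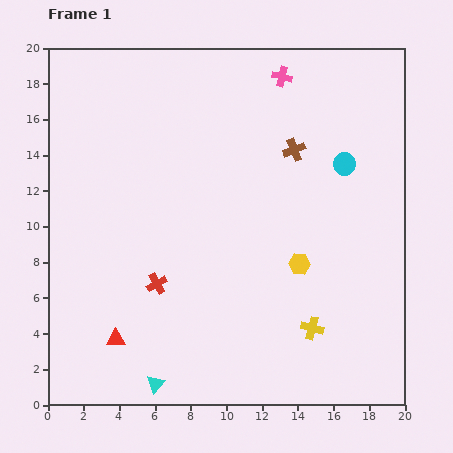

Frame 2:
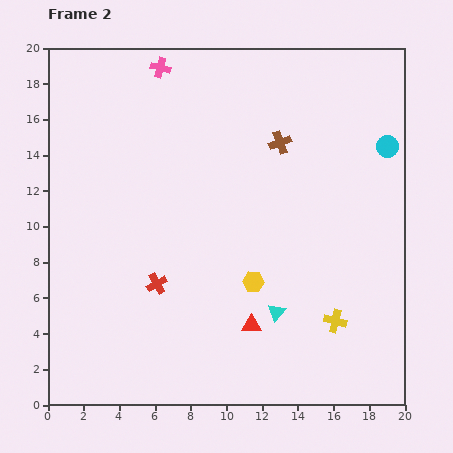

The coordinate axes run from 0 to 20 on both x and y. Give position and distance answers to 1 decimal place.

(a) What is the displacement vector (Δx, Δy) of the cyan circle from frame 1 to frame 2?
(2.4, 1.0)

The cyan circle was at (16.6, 13.5) in frame 1 and (19.0, 14.5) in frame 2.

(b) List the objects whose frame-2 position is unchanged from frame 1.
the red cross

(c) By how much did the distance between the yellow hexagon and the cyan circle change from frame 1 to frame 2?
+4.6

Distance in frame 1: 6.1. Distance in frame 2: 10.7.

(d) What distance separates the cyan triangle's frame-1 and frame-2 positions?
7.9

The cyan triangle moved from (6.0, 1.2) to (12.8, 5.2), a distance of √(6.8² + 4.0²) ≈ 7.9.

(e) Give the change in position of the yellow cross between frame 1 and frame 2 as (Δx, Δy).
(1.3, 0.4)

The yellow cross was at (14.8, 4.3) in frame 1 and (16.1, 4.7) in frame 2.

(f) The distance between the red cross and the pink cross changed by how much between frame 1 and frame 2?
-1.4

Distance in frame 1: 13.5. Distance in frame 2: 12.1.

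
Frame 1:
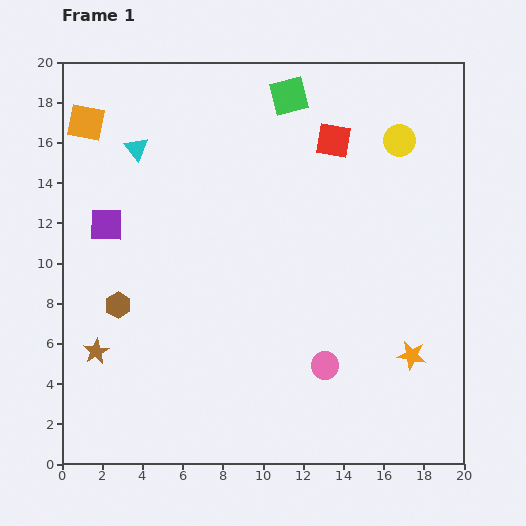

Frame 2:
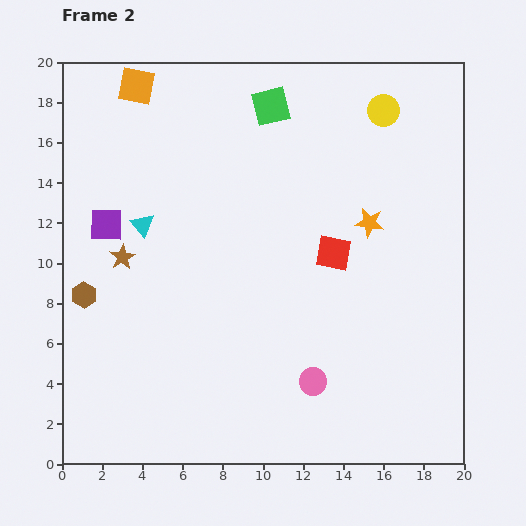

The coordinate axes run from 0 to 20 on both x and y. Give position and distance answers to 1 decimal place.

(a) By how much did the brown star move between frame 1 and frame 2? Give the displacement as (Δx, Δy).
(1.3, 4.7)

The brown star was at (1.7, 5.6) in frame 1 and (3.0, 10.3) in frame 2.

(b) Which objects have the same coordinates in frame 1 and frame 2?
the purple square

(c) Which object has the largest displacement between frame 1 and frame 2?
the orange star

(moved 6.9; next 5.6)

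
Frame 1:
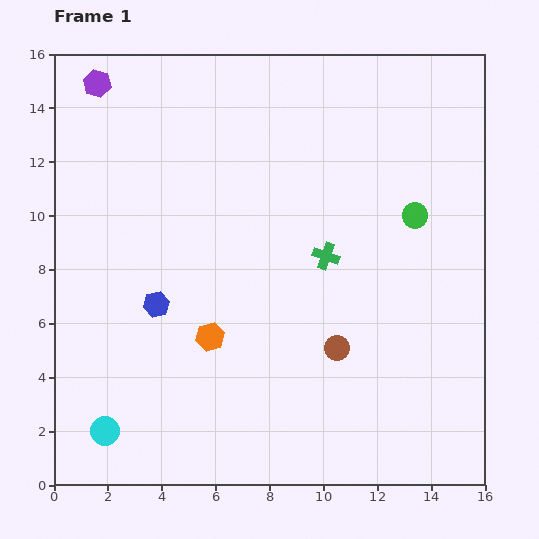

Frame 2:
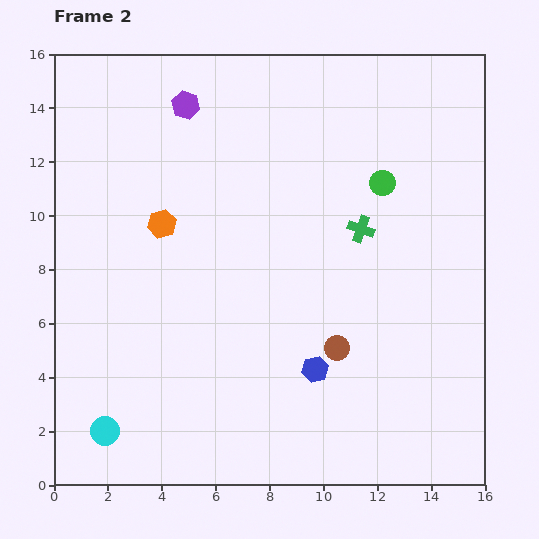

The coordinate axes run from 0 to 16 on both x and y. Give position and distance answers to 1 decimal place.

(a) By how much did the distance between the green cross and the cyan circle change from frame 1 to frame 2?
+1.6

Distance in frame 1: 10.5. Distance in frame 2: 12.1.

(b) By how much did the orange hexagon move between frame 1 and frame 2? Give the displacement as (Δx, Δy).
(-1.8, 4.2)

The orange hexagon was at (5.8, 5.5) in frame 1 and (4.0, 9.7) in frame 2.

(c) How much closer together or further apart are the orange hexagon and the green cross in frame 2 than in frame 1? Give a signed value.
+2.2

Distance in frame 1: 5.2. Distance in frame 2: 7.4.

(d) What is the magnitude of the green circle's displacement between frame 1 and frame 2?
1.7

The green circle moved from (13.4, 10.0) to (12.2, 11.2), a distance of √(1.2² + 1.2²) ≈ 1.7.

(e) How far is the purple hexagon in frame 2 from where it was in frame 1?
3.4

The purple hexagon moved from (1.6, 14.9) to (4.9, 14.1), a distance of √(3.3² + 0.8²) ≈ 3.4.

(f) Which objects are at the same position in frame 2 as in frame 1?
the brown circle, the cyan circle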